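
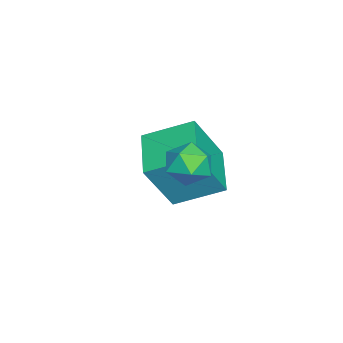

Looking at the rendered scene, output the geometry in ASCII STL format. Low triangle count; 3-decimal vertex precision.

solid 
facet normal 0.011 0.195 0.981
outer loop
vertex 3.694 -1.995 2.864
vertex 3.16 -2.534 2.977
vertex 3.904 -2.72 3.006
endloop
endfacet
facet normal 0.649 0.323 0.689
outer loop
vertex 3.694 -1.995 2.864
vertex 3.904 -2.72 3.006
vertex 4.271 -2.313 2.469
endloop
endfacet
facet normal 0.564 0.808 0.173
outer loop
vertex 3.694 -1.995 2.864
vertex 4.271 -2.313 2.469
vertex 3.754 -1.875 2.108
endloop
endfacet
facet normal -0.129 0.981 0.145
outer loop
vertex 3.694 -1.995 2.864
vertex 3.754 -1.875 2.108
vertex 3.067 -2.012 2.422
endloop
endfacet
facet normal -0.471 0.602 0.645
outer loop
vertex 3.694 -1.995 2.864
vertex 3.067 -2.012 2.422
vertex 3.16 -2.534 2.977
endloop
endfacet
facet normal 0.878 -0.282 0.387
outer loop
vertex 4.271 -2.313 2.469
vertex 3.904 -2.72 3.006
vertex 4.093 -3.048 2.338
endloop
endfacet
facet normal -0.155 -0.488 0.859
outer loop
vertex 3.904 -2.72 3.006
vertex 3.16 -2.534 2.977
vertex 3.406 -3.185 2.652
endloop
endfacet
facet normal -0.933 0.170 0.316
outer loop
vertex 3.16 -2.534 2.977
vertex 3.067 -2.012 2.422
vertex 2.889 -2.747 2.291
endloop
endfacet
facet normal -0.381 0.783 -0.492
outer loop
vertex 3.067 -2.012 2.422
vertex 3.754 -1.875 2.108
vertex 3.256 -2.34 1.754
endloop
endfacet
facet normal 0.739 0.503 -0.448
outer loop
vertex 3.754 -1.875 2.108
vertex 4.271 -2.313 2.469
vertex 4.0 -2.526 1.783
endloop
endfacet
facet normal 0.129 -0.981 -0.145
outer loop
vertex 3.466 -3.065 1.896
vertex 4.093 -3.048 2.338
vertex 3.406 -3.185 2.652
endloop
endfacet
facet normal -0.564 -0.808 -0.173
outer loop
vertex 3.466 -3.065 1.896
vertex 3.406 -3.185 2.652
vertex 2.889 -2.747 2.291
endloop
endfacet
facet normal -0.649 -0.323 -0.689
outer loop
vertex 3.466 -3.065 1.896
vertex 2.889 -2.747 2.291
vertex 3.256 -2.34 1.754
endloop
endfacet
facet normal -0.011 -0.195 -0.981
outer loop
vertex 3.466 -3.065 1.896
vertex 3.256 -2.34 1.754
vertex 4.0 -2.526 1.783
endloop
endfacet
facet normal 0.471 -0.602 -0.645
outer loop
vertex 3.466 -3.065 1.896
vertex 4.0 -2.526 1.783
vertex 4.093 -3.048 2.338
endloop
endfacet
facet normal 0.381 -0.783 0.492
outer loop
vertex 3.406 -3.185 2.652
vertex 4.093 -3.048 2.338
vertex 3.904 -2.72 3.006
endloop
endfacet
facet normal -0.739 -0.503 0.448
outer loop
vertex 2.889 -2.747 2.291
vertex 3.406 -3.185 2.652
vertex 3.16 -2.534 2.977
endloop
endfacet
facet normal -0.878 0.282 -0.387
outer loop
vertex 3.256 -2.34 1.754
vertex 2.889 -2.747 2.291
vertex 3.067 -2.012 2.422
endloop
endfacet
facet normal 0.155 0.488 -0.859
outer loop
vertex 4.0 -2.526 1.783
vertex 3.256 -2.34 1.754
vertex 3.754 -1.875 2.108
endloop
endfacet
facet normal 0.933 -0.170 -0.316
outer loop
vertex 4.093 -3.048 2.338
vertex 4.0 -2.526 1.783
vertex 4.271 -2.313 2.469
endloop
endfacet
facet normal -0.940 -0.246 0.238
outer loop
vertex 0.379 -4.594 1.011
vertex 0.16 -3.058 1.73
vertex -0.256 -3.865 -0.74
endloop
endfacet
facet normal 0.128 -0.898 -0.421
outer loop
vertex 1.36 -3.442 -1.15
vertex 0.379 -4.594 1.011
vertex -0.256 -3.865 -0.74
endloop
endfacet
facet normal -0.940 -0.246 0.239
outer loop
vertex -0.256 -3.865 -0.74
vertex 0.16 -3.058 1.73
vertex -0.475 -2.329 -0.02
endloop
endfacet
facet normal -0.318 0.365 -0.875
outer loop
vertex -0.475 -2.329 -0.02
vertex 1.36 -3.442 -1.15
vertex -0.256 -3.865 -0.74
endloop
endfacet
facet normal 0.318 -0.365 0.875
outer loop
vertex 0.379 -4.594 1.011
vertex 1.776 -2.635 1.32
vertex 0.16 -3.058 1.73
endloop
endfacet
facet normal 0.128 -0.898 -0.421
outer loop
vertex 1.995 -4.171 0.6
vertex 0.379 -4.594 1.011
vertex 1.36 -3.442 -1.15
endloop
endfacet
facet normal 0.318 -0.365 0.875
outer loop
vertex 1.995 -4.171 0.6
vertex 1.776 -2.635 1.32
vertex 0.379 -4.594 1.011
endloop
endfacet
facet normal -0.128 0.898 0.421
outer loop
vertex 0.16 -3.058 1.73
vertex 1.776 -2.635 1.32
vertex -0.475 -2.329 -0.02
endloop
endfacet
facet normal -0.318 0.364 -0.875
outer loop
vertex 1.141 -1.906 -0.431
vertex 1.36 -3.442 -1.15
vertex -0.475 -2.329 -0.02
endloop
endfacet
facet normal -0.128 0.898 0.420
outer loop
vertex -0.475 -2.329 -0.02
vertex 1.776 -2.635 1.32
vertex 1.141 -1.906 -0.431
endloop
endfacet
facet normal 0.940 0.246 -0.239
outer loop
vertex 1.141 -1.906 -0.431
vertex 1.995 -4.171 0.6
vertex 1.36 -3.442 -1.15
endloop
endfacet
facet normal 0.940 0.246 -0.238
outer loop
vertex 1.776 -2.635 1.32
vertex 1.995 -4.171 0.6
vertex 1.141 -1.906 -0.431
endloop
endfacet

endsolid


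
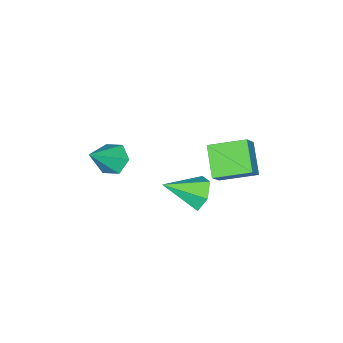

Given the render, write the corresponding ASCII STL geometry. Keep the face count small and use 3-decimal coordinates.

solid 
facet normal -0.626 -0.119 -0.771
outer loop
vertex -1.343 0.688 -1.383
vertex -2.361 2.282 -0.801
vertex -0.259 1.762 -2.429
endloop
endfacet
facet normal 0.515 -0.805 -0.294
outer loop
vertex 0.561 1.918 -1.419
vertex -1.343 0.688 -1.383
vertex -0.259 1.762 -2.429
endloop
endfacet
facet normal -0.626 -0.118 -0.771
outer loop
vertex -0.259 1.762 -2.429
vertex -2.361 2.282 -0.801
vertex -1.278 3.357 -1.846
endloop
endfacet
facet normal 0.586 0.581 -0.565
outer loop
vertex -1.278 3.357 -1.846
vertex 0.561 1.918 -1.419
vertex -0.259 1.762 -2.429
endloop
endfacet
facet normal -0.586 -0.581 0.565
outer loop
vertex -1.343 0.688 -1.383
vertex -1.541 2.438 0.209
vertex -2.361 2.282 -0.801
endloop
endfacet
facet normal 0.515 -0.805 -0.295
outer loop
vertex -0.522 0.843 -0.374
vertex -1.343 0.688 -1.383
vertex 0.561 1.918 -1.419
endloop
endfacet
facet normal -0.585 -0.581 0.566
outer loop
vertex -0.522 0.843 -0.374
vertex -1.541 2.438 0.209
vertex -1.343 0.688 -1.383
endloop
endfacet
facet normal -0.515 0.805 0.294
outer loop
vertex -2.361 2.282 -0.801
vertex -1.541 2.438 0.209
vertex -1.278 3.357 -1.846
endloop
endfacet
facet normal 0.586 0.581 -0.566
outer loop
vertex -0.457 3.512 -0.837
vertex 0.561 1.918 -1.419
vertex -1.278 3.357 -1.846
endloop
endfacet
facet normal -0.514 0.806 0.294
outer loop
vertex -1.278 3.357 -1.846
vertex -1.541 2.438 0.209
vertex -0.457 3.512 -0.837
endloop
endfacet
facet normal 0.626 0.118 0.771
outer loop
vertex -0.457 3.512 -0.837
vertex -0.522 0.843 -0.374
vertex 0.561 1.918 -1.419
endloop
endfacet
facet normal 0.626 0.118 0.771
outer loop
vertex -1.541 2.438 0.209
vertex -0.522 0.843 -0.374
vertex -0.457 3.512 -0.837
endloop
endfacet
facet normal -0.601 0.649 -0.467
outer loop
vertex 0.506 1.068 -4.745
vertex -0.314 0.625 -4.306
vertex 0.163 1.406 -3.834
endloop
endfacet
facet normal 0.905 0.375 0.202
outer loop
vertex 0.506 1.068 -4.745
vertex 0.163 1.406 -3.834
vertex 0.934 -0.725 -3.334
endloop
endfacet
facet normal -0.600 0.649 -0.468
outer loop
vertex 0.163 1.406 -3.834
vertex -0.314 0.625 -4.306
vertex -0.657 0.964 -3.396
endloop
endfacet
facet normal 0.306 0.321 0.896
outer loop
vertex 0.163 1.406 -3.834
vertex -0.657 0.964 -3.396
vertex 0.934 -0.725 -3.334
endloop
endfacet
facet normal -0.601 0.648 -0.468
outer loop
vertex -0.657 0.964 -3.396
vertex -0.314 0.625 -4.306
vertex -1.134 0.182 -3.867
endloop
endfacet
facet normal -0.362 -0.309 0.879
outer loop
vertex -0.657 0.964 -3.396
vertex -1.134 0.182 -3.867
vertex 0.934 -0.725 -3.334
endloop
endfacet
facet normal -0.601 0.649 -0.466
outer loop
vertex -1.134 0.182 -3.867
vertex -0.314 0.625 -4.306
vertex -0.792 -0.156 -4.778
endloop
endfacet
facet normal -0.432 -0.886 0.167
outer loop
vertex -1.134 0.182 -3.867
vertex -0.792 -0.156 -4.778
vertex 0.934 -0.725 -3.334
endloop
endfacet
facet normal -0.600 0.650 -0.467
outer loop
vertex -0.792 -0.156 -4.778
vertex -0.314 0.625 -4.306
vertex 0.028 0.286 -5.216
endloop
endfacet
facet normal 0.167 -0.833 -0.528
outer loop
vertex -0.792 -0.156 -4.778
vertex 0.028 0.286 -5.216
vertex 0.934 -0.725 -3.334
endloop
endfacet
facet normal -0.601 0.649 -0.467
outer loop
vertex 0.028 0.286 -5.216
vertex -0.314 0.625 -4.306
vertex 0.506 1.068 -4.745
endloop
endfacet
facet normal 0.835 -0.203 -0.511
outer loop
vertex 0.028 0.286 -5.216
vertex 0.506 1.068 -4.745
vertex 0.934 -0.725 -3.334
endloop
endfacet
facet normal -0.704 0.110 -0.702
outer loop
vertex 1.619 -3.835 -3.742
vertex 0.963 -3.711 -3.065
vertex 1.431 -2.962 -3.417
endloop
endfacet
facet normal 0.887 0.316 -0.337
outer loop
vertex 1.619 -3.835 -3.742
vertex 1.431 -2.962 -3.417
vertex 2.497 -3.949 -1.535
endloop
endfacet
facet normal -0.703 0.109 -0.702
outer loop
vertex 1.431 -2.962 -3.417
vertex 0.963 -3.711 -3.065
vertex 0.775 -2.838 -2.741
endloop
endfacet
facet normal 0.407 0.883 0.233
outer loop
vertex 1.431 -2.962 -3.417
vertex 0.775 -2.838 -2.741
vertex 2.497 -3.949 -1.535
endloop
endfacet
facet normal -0.704 0.109 -0.702
outer loop
vertex 0.775 -2.838 -2.741
vertex 0.963 -3.711 -3.065
vertex 0.308 -3.586 -2.389
endloop
endfacet
facet normal -0.231 0.529 0.817
outer loop
vertex 0.775 -2.838 -2.741
vertex 0.308 -3.586 -2.389
vertex 2.497 -3.949 -1.535
endloop
endfacet
facet normal -0.704 0.110 -0.702
outer loop
vertex 0.308 -3.586 -2.389
vertex 0.963 -3.711 -3.065
vertex 0.495 -4.459 -2.713
endloop
endfacet
facet normal -0.390 -0.393 0.833
outer loop
vertex 0.308 -3.586 -2.389
vertex 0.495 -4.459 -2.713
vertex 2.497 -3.949 -1.535
endloop
endfacet
facet normal -0.704 0.110 -0.702
outer loop
vertex 0.495 -4.459 -2.713
vertex 0.963 -3.711 -3.065
vertex 1.151 -4.584 -3.39
endloop
endfacet
facet normal 0.089 -0.960 0.264
outer loop
vertex 0.495 -4.459 -2.713
vertex 1.151 -4.584 -3.39
vertex 2.497 -3.949 -1.535
endloop
endfacet
facet normal -0.704 0.110 -0.702
outer loop
vertex 1.151 -4.584 -3.39
vertex 0.963 -3.711 -3.065
vertex 1.619 -3.835 -3.742
endloop
endfacet
facet normal 0.728 -0.606 -0.321
outer loop
vertex 1.151 -4.584 -3.39
vertex 1.619 -3.835 -3.742
vertex 2.497 -3.949 -1.535
endloop
endfacet

endsolid


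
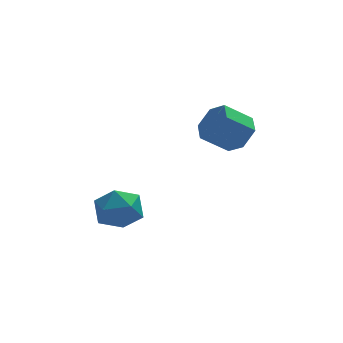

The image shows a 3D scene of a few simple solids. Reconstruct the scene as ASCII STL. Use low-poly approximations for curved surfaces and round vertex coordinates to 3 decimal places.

solid 
facet normal -0.710 -0.028 0.704
outer loop
vertex -3.95 1.66 -3.297
vertex -3.78 0.448 -3.173
vertex -3.129 1.234 -2.486
endloop
endfacet
facet normal -0.379 0.604 0.701
outer loop
vertex -3.95 1.66 -3.297
vertex -3.129 1.234 -2.486
vertex -2.857 2.212 -3.182
endloop
endfacet
facet normal -0.454 0.889 0.050
outer loop
vertex -3.95 1.66 -3.297
vertex -2.857 2.212 -3.182
vertex -3.339 2.029 -4.299
endloop
endfacet
facet normal -0.831 0.434 -0.347
outer loop
vertex -3.95 1.66 -3.297
vertex -3.339 2.029 -4.299
vertex -3.91 0.94 -4.294
endloop
endfacet
facet normal -0.990 -0.133 0.056
outer loop
vertex -3.95 1.66 -3.297
vertex -3.91 0.94 -4.294
vertex -3.78 0.448 -3.173
endloop
endfacet
facet normal 0.317 0.490 0.812
outer loop
vertex -2.857 2.212 -3.182
vertex -3.129 1.234 -2.486
vertex -2.01 1.34 -2.986
endloop
endfacet
facet normal -0.218 -0.533 0.817
outer loop
vertex -3.129 1.234 -2.486
vertex -3.78 0.448 -3.173
vertex -2.581 0.251 -2.981
endloop
endfacet
facet normal -0.671 -0.704 -0.231
outer loop
vertex -3.78 0.448 -3.173
vertex -3.91 0.94 -4.294
vertex -3.063 0.068 -4.098
endloop
endfacet
facet normal -0.415 0.214 -0.884
outer loop
vertex -3.91 0.94 -4.294
vertex -3.339 2.029 -4.299
vertex -2.791 1.046 -4.794
endloop
endfacet
facet normal 0.195 0.951 -0.240
outer loop
vertex -3.339 2.029 -4.299
vertex -2.857 2.212 -3.182
vertex -2.14 1.832 -4.107
endloop
endfacet
facet normal 0.831 -0.434 0.347
outer loop
vertex -1.97 0.62 -3.983
vertex -2.01 1.34 -2.986
vertex -2.581 0.251 -2.981
endloop
endfacet
facet normal 0.454 -0.889 -0.050
outer loop
vertex -1.97 0.62 -3.983
vertex -2.581 0.251 -2.981
vertex -3.063 0.068 -4.098
endloop
endfacet
facet normal 0.379 -0.604 -0.701
outer loop
vertex -1.97 0.62 -3.983
vertex -3.063 0.068 -4.098
vertex -2.791 1.046 -4.794
endloop
endfacet
facet normal 0.710 0.028 -0.704
outer loop
vertex -1.97 0.62 -3.983
vertex -2.791 1.046 -4.794
vertex -2.14 1.832 -4.107
endloop
endfacet
facet normal 0.990 0.133 -0.056
outer loop
vertex -1.97 0.62 -3.983
vertex -2.14 1.832 -4.107
vertex -2.01 1.34 -2.986
endloop
endfacet
facet normal 0.415 -0.214 0.884
outer loop
vertex -2.581 0.251 -2.981
vertex -2.01 1.34 -2.986
vertex -3.129 1.234 -2.486
endloop
endfacet
facet normal -0.195 -0.951 0.240
outer loop
vertex -3.063 0.068 -4.098
vertex -2.581 0.251 -2.981
vertex -3.78 0.448 -3.173
endloop
endfacet
facet normal -0.317 -0.490 -0.812
outer loop
vertex -2.791 1.046 -4.794
vertex -3.063 0.068 -4.098
vertex -3.91 0.94 -4.294
endloop
endfacet
facet normal 0.218 0.533 -0.817
outer loop
vertex -2.14 1.832 -4.107
vertex -2.791 1.046 -4.794
vertex -3.339 2.029 -4.299
endloop
endfacet
facet normal 0.671 0.704 0.231
outer loop
vertex -2.01 1.34 -2.986
vertex -2.14 1.832 -4.107
vertex -2.857 2.212 -3.182
endloop
endfacet
facet normal 0.794 0.017 -0.608
outer loop
vertex 3.405 2.755 0.461
vertex 2.791 2.454 -0.349
vertex 2.927 3.484 -0.142
endloop
endfacet
facet normal 0.409 0.726 0.553
outer loop
vertex 3.405 2.755 0.461
vertex 2.927 3.484 -0.142
vertex 2.104 2.728 1.458
endloop
endfacet
facet normal 0.409 0.726 0.553
outer loop
vertex 2.104 2.728 1.458
vertex 2.927 3.484 -0.142
vertex 1.626 3.457 0.855
endloop
endfacet
facet normal -0.793 -0.016 0.609
outer loop
vertex 2.104 2.728 1.458
vertex 1.626 3.457 0.855
vertex 1.489 2.426 0.649
endloop
endfacet
facet normal 0.794 0.017 -0.608
outer loop
vertex 2.927 3.484 -0.142
vertex 2.791 2.454 -0.349
vertex 2.313 3.183 -0.952
endloop
endfacet
facet normal -0.185 0.959 -0.216
outer loop
vertex 2.927 3.484 -0.142
vertex 2.313 3.183 -0.952
vertex 1.626 3.457 0.855
endloop
endfacet
facet normal -0.186 0.959 -0.216
outer loop
vertex 1.626 3.457 0.855
vertex 2.313 3.183 -0.952
vertex 1.012 3.156 0.046
endloop
endfacet
facet normal -0.794 -0.016 0.608
outer loop
vertex 1.626 3.457 0.855
vertex 1.012 3.156 0.046
vertex 1.489 2.426 0.649
endloop
endfacet
facet normal 0.793 0.016 -0.609
outer loop
vertex 2.313 3.183 -0.952
vertex 2.791 2.454 -0.349
vertex 2.176 2.152 -1.158
endloop
endfacet
facet normal -0.595 0.233 -0.769
outer loop
vertex 2.313 3.183 -0.952
vertex 2.176 2.152 -1.158
vertex 1.012 3.156 0.046
endloop
endfacet
facet normal -0.595 0.233 -0.769
outer loop
vertex 1.012 3.156 0.046
vertex 2.176 2.152 -1.158
vertex 0.875 2.125 -0.161
endloop
endfacet
facet normal -0.794 -0.017 0.608
outer loop
vertex 1.012 3.156 0.046
vertex 0.875 2.125 -0.161
vertex 1.489 2.426 0.649
endloop
endfacet
facet normal 0.793 0.016 -0.609
outer loop
vertex 2.176 2.152 -1.158
vertex 2.791 2.454 -0.349
vertex 2.654 1.423 -0.555
endloop
endfacet
facet normal -0.409 -0.726 -0.553
outer loop
vertex 2.176 2.152 -1.158
vertex 2.654 1.423 -0.555
vertex 0.875 2.125 -0.161
endloop
endfacet
facet normal -0.409 -0.726 -0.553
outer loop
vertex 0.875 2.125 -0.161
vertex 2.654 1.423 -0.555
vertex 1.353 1.396 0.442
endloop
endfacet
facet normal -0.794 -0.017 0.608
outer loop
vertex 0.875 2.125 -0.161
vertex 1.353 1.396 0.442
vertex 1.489 2.426 0.649
endloop
endfacet
facet normal 0.794 0.016 -0.608
outer loop
vertex 2.654 1.423 -0.555
vertex 2.791 2.454 -0.349
vertex 3.268 1.724 0.254
endloop
endfacet
facet normal 0.185 -0.959 0.216
outer loop
vertex 2.654 1.423 -0.555
vertex 3.268 1.724 0.254
vertex 1.353 1.396 0.442
endloop
endfacet
facet normal 0.185 -0.959 0.216
outer loop
vertex 1.353 1.396 0.442
vertex 3.268 1.724 0.254
vertex 1.967 1.697 1.252
endloop
endfacet
facet normal -0.794 -0.017 0.608
outer loop
vertex 1.353 1.396 0.442
vertex 1.967 1.697 1.252
vertex 1.489 2.426 0.649
endloop
endfacet
facet normal 0.794 0.017 -0.608
outer loop
vertex 3.268 1.724 0.254
vertex 2.791 2.454 -0.349
vertex 3.405 2.755 0.461
endloop
endfacet
facet normal 0.595 -0.233 0.769
outer loop
vertex 3.268 1.724 0.254
vertex 3.405 2.755 0.461
vertex 1.967 1.697 1.252
endloop
endfacet
facet normal 0.595 -0.233 0.770
outer loop
vertex 1.967 1.697 1.252
vertex 3.405 2.755 0.461
vertex 2.104 2.728 1.458
endloop
endfacet
facet normal -0.793 -0.016 0.609
outer loop
vertex 1.967 1.697 1.252
vertex 2.104 2.728 1.458
vertex 1.489 2.426 0.649
endloop
endfacet

endsolid


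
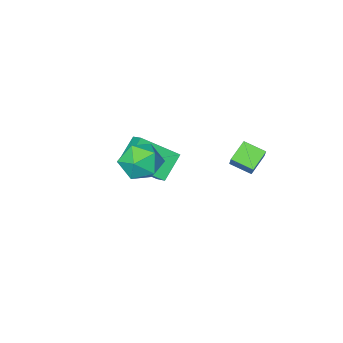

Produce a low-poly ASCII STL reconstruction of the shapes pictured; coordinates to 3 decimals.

solid 
facet normal -0.982 -0.187 0.012
outer loop
vertex 2.629 1.068 -0.341
vertex 2.797 0.163 -0.673
vertex 2.776 0.335 0.289
endloop
endfacet
facet normal -0.807 0.283 0.518
outer loop
vertex 2.629 1.068 -0.341
vertex 2.776 0.335 0.289
vertex 3.186 1.208 0.45
endloop
endfacet
facet normal -0.497 0.844 0.201
outer loop
vertex 2.629 1.068 -0.341
vertex 3.186 1.208 0.45
vertex 3.462 1.576 -0.413
endloop
endfacet
facet normal -0.482 0.719 -0.502
outer loop
vertex 2.629 1.068 -0.341
vertex 3.462 1.576 -0.413
vertex 3.221 0.93 -1.107
endloop
endfacet
facet normal -0.781 0.082 -0.619
outer loop
vertex 2.629 1.068 -0.341
vertex 3.221 0.93 -1.107
vertex 2.797 0.163 -0.673
endloop
endfacet
facet normal -0.324 -0.022 0.946
outer loop
vertex 3.186 1.208 0.45
vertex 2.776 0.335 0.289
vertex 3.699 0.39 0.607
endloop
endfacet
facet normal -0.609 -0.783 0.127
outer loop
vertex 2.776 0.335 0.289
vertex 2.797 0.163 -0.673
vertex 3.458 -0.256 -0.087
endloop
endfacet
facet normal -0.283 -0.349 -0.893
outer loop
vertex 2.797 0.163 -0.673
vertex 3.221 0.93 -1.107
vertex 3.734 0.112 -0.95
endloop
endfacet
facet normal 0.202 0.681 -0.704
outer loop
vertex 3.221 0.93 -1.107
vertex 3.462 1.576 -0.413
vertex 4.144 0.985 -0.789
endloop
endfacet
facet normal 0.176 0.884 0.433
outer loop
vertex 3.462 1.576 -0.413
vertex 3.186 1.208 0.45
vertex 4.123 1.157 0.173
endloop
endfacet
facet normal 0.482 -0.719 0.502
outer loop
vertex 4.291 0.252 -0.159
vertex 3.699 0.39 0.607
vertex 3.458 -0.256 -0.087
endloop
endfacet
facet normal 0.497 -0.844 -0.201
outer loop
vertex 4.291 0.252 -0.159
vertex 3.458 -0.256 -0.087
vertex 3.734 0.112 -0.95
endloop
endfacet
facet normal 0.807 -0.283 -0.518
outer loop
vertex 4.291 0.252 -0.159
vertex 3.734 0.112 -0.95
vertex 4.144 0.985 -0.789
endloop
endfacet
facet normal 0.982 0.187 -0.012
outer loop
vertex 4.291 0.252 -0.159
vertex 4.144 0.985 -0.789
vertex 4.123 1.157 0.173
endloop
endfacet
facet normal 0.781 -0.082 0.619
outer loop
vertex 4.291 0.252 -0.159
vertex 4.123 1.157 0.173
vertex 3.699 0.39 0.607
endloop
endfacet
facet normal -0.202 -0.681 0.704
outer loop
vertex 3.458 -0.256 -0.087
vertex 3.699 0.39 0.607
vertex 2.776 0.335 0.289
endloop
endfacet
facet normal -0.176 -0.884 -0.433
outer loop
vertex 3.734 0.112 -0.95
vertex 3.458 -0.256 -0.087
vertex 2.797 0.163 -0.673
endloop
endfacet
facet normal 0.324 0.022 -0.946
outer loop
vertex 4.144 0.985 -0.789
vertex 3.734 0.112 -0.95
vertex 3.221 0.93 -1.107
endloop
endfacet
facet normal 0.609 0.783 -0.127
outer loop
vertex 4.123 1.157 0.173
vertex 4.144 0.985 -0.789
vertex 3.462 1.576 -0.413
endloop
endfacet
facet normal 0.283 0.349 0.893
outer loop
vertex 3.699 0.39 0.607
vertex 4.123 1.157 0.173
vertex 3.186 1.208 0.45
endloop
endfacet
facet normal -0.794 -0.257 0.551
outer loop
vertex 0.338 3.029 1.022
vertex -0.147 3.796 0.681
vertex 0.013 2.507 0.311
endloop
endfacet
facet normal 0.501 -0.791 0.352
outer loop
vertex 0.807 2.764 -0.241
vertex 0.338 3.029 1.022
vertex 0.013 2.507 0.311
endloop
endfacet
facet normal -0.794 -0.257 0.551
outer loop
vertex 0.013 2.507 0.311
vertex -0.147 3.796 0.681
vertex -0.472 3.275 -0.03
endloop
endfacet
facet normal -0.346 -0.555 -0.757
outer loop
vertex -0.472 3.275 -0.03
vertex 0.807 2.764 -0.241
vertex 0.013 2.507 0.311
endloop
endfacet
facet normal 0.346 0.555 0.756
outer loop
vertex 0.338 3.029 1.022
vertex 0.647 4.053 0.129
vertex -0.147 3.796 0.681
endloop
endfacet
facet normal 0.500 -0.792 0.352
outer loop
vertex 1.132 3.285 0.47
vertex 0.338 3.029 1.022
vertex 0.807 2.764 -0.241
endloop
endfacet
facet normal 0.347 0.555 0.756
outer loop
vertex 1.132 3.285 0.47
vertex 0.647 4.053 0.129
vertex 0.338 3.029 1.022
endloop
endfacet
facet normal -0.500 0.791 -0.351
outer loop
vertex -0.147 3.796 0.681
vertex 0.647 4.053 0.129
vertex -0.472 3.275 -0.03
endloop
endfacet
facet normal -0.347 -0.555 -0.756
outer loop
vertex 0.322 3.531 -0.582
vertex 0.807 2.764 -0.241
vertex -0.472 3.275 -0.03
endloop
endfacet
facet normal -0.500 0.791 -0.352
outer loop
vertex -0.472 3.275 -0.03
vertex 0.647 4.053 0.129
vertex 0.322 3.531 -0.582
endloop
endfacet
facet normal 0.794 0.257 -0.551
outer loop
vertex 0.322 3.531 -0.582
vertex 1.132 3.285 0.47
vertex 0.807 2.764 -0.241
endloop
endfacet
facet normal 0.794 0.257 -0.551
outer loop
vertex 0.647 4.053 0.129
vertex 1.132 3.285 0.47
vertex 0.322 3.531 -0.582
endloop
endfacet
facet normal -0.699 -0.241 0.674
outer loop
vertex 1.735 -2.475 -1.346
vertex 1.913 -1.651 -0.866
vertex 0.435 -1.592 -2.378
endloop
endfacet
facet normal -0.184 -0.849 -0.495
outer loop
vertex 1.427 -1.249 -3.334
vertex 1.735 -2.475 -1.346
vertex 0.435 -1.592 -2.378
endloop
endfacet
facet normal -0.699 -0.241 0.674
outer loop
vertex 0.435 -1.592 -2.378
vertex 1.913 -1.651 -0.866
vertex 0.613 -0.768 -1.898
endloop
endfacet
facet normal -0.692 0.469 -0.549
outer loop
vertex 0.613 -0.768 -1.898
vertex 1.427 -1.249 -3.334
vertex 0.435 -1.592 -2.378
endloop
endfacet
facet normal 0.692 -0.469 0.549
outer loop
vertex 1.735 -2.475 -1.346
vertex 2.905 -1.308 -1.822
vertex 1.913 -1.651 -0.866
endloop
endfacet
facet normal -0.184 -0.849 -0.495
outer loop
vertex 2.727 -2.132 -2.302
vertex 1.735 -2.475 -1.346
vertex 1.427 -1.249 -3.334
endloop
endfacet
facet normal 0.692 -0.469 0.549
outer loop
vertex 2.727 -2.132 -2.302
vertex 2.905 -1.308 -1.822
vertex 1.735 -2.475 -1.346
endloop
endfacet
facet normal 0.184 0.849 0.495
outer loop
vertex 1.913 -1.651 -0.866
vertex 2.905 -1.308 -1.822
vertex 0.613 -0.768 -1.898
endloop
endfacet
facet normal -0.692 0.469 -0.549
outer loop
vertex 1.605 -0.425 -2.854
vertex 1.427 -1.249 -3.334
vertex 0.613 -0.768 -1.898
endloop
endfacet
facet normal 0.184 0.849 0.495
outer loop
vertex 0.613 -0.768 -1.898
vertex 2.905 -1.308 -1.822
vertex 1.605 -0.425 -2.854
endloop
endfacet
facet normal 0.699 0.241 -0.674
outer loop
vertex 1.605 -0.425 -2.854
vertex 2.727 -2.132 -2.302
vertex 1.427 -1.249 -3.334
endloop
endfacet
facet normal 0.699 0.241 -0.674
outer loop
vertex 2.905 -1.308 -1.822
vertex 2.727 -2.132 -2.302
vertex 1.605 -0.425 -2.854
endloop
endfacet

endsolid


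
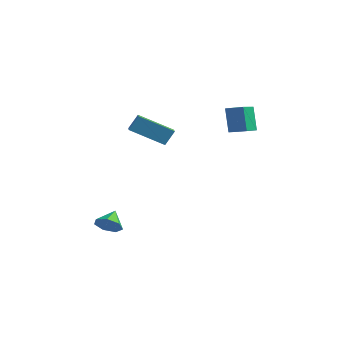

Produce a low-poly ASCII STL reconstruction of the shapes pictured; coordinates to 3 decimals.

solid 
facet normal 0.299 -0.763 -0.574
outer loop
vertex -1.909 -3.226 -3.016
vertex -2.192 -2.844 -3.671
vertex -1.453 -2.802 -3.342
endloop
endfacet
facet normal 0.440 0.200 0.875
outer loop
vertex -1.909 -3.226 -3.016
vertex -1.453 -2.802 -3.342
vertex -2.548 -1.936 -2.989
endloop
endfacet
facet normal 0.298 -0.763 -0.573
outer loop
vertex -1.453 -2.802 -3.342
vertex -2.192 -2.844 -3.671
vertex -1.554 -2.41 -3.917
endloop
endfacet
facet normal 0.648 0.677 0.348
outer loop
vertex -1.453 -2.802 -3.342
vertex -1.554 -2.41 -3.917
vertex -2.548 -1.936 -2.989
endloop
endfacet
facet normal 0.297 -0.763 -0.574
outer loop
vertex -1.554 -2.41 -3.917
vertex -2.192 -2.844 -3.671
vertex -2.136 -2.344 -4.306
endloop
endfacet
facet normal 0.250 0.944 -0.214
outer loop
vertex -1.554 -2.41 -3.917
vertex -2.136 -2.344 -4.306
vertex -2.548 -1.936 -2.989
endloop
endfacet
facet normal 0.299 -0.762 -0.574
outer loop
vertex -2.136 -2.344 -4.306
vertex -2.192 -2.844 -3.671
vertex -2.76 -2.655 -4.218
endloop
endfacet
facet normal -0.454 0.801 -0.390
outer loop
vertex -2.136 -2.344 -4.306
vertex -2.76 -2.655 -4.218
vertex -2.548 -1.936 -2.989
endloop
endfacet
facet normal 0.298 -0.763 -0.574
outer loop
vertex -2.76 -2.655 -4.218
vertex -2.192 -2.844 -3.671
vertex -2.957 -3.108 -3.718
endloop
endfacet
facet normal -0.934 0.355 -0.046
outer loop
vertex -2.76 -2.655 -4.218
vertex -2.957 -3.108 -3.718
vertex -2.548 -1.936 -2.989
endloop
endfacet
facet normal 0.298 -0.763 -0.574
outer loop
vertex -2.957 -3.108 -3.718
vertex -2.192 -2.844 -3.671
vertex -2.578 -3.362 -3.183
endloop
endfacet
facet normal -0.827 -0.059 0.558
outer loop
vertex -2.957 -3.108 -3.718
vertex -2.578 -3.362 -3.183
vertex -2.548 -1.936 -2.989
endloop
endfacet
facet normal 0.298 -0.763 -0.574
outer loop
vertex -2.578 -3.362 -3.183
vertex -2.192 -2.844 -3.671
vertex -1.909 -3.226 -3.016
endloop
endfacet
facet normal -0.216 -0.127 0.968
outer loop
vertex -2.578 -3.362 -3.183
vertex -1.909 -3.226 -3.016
vertex -2.548 -1.936 -2.989
endloop
endfacet
facet normal -0.880 -0.427 -0.207
outer loop
vertex 1.485 2.157 4.275
vertex 0.815 3.803 3.725
vertex 1.983 1.858 2.773
endloop
endfacet
facet normal 0.361 -0.885 0.296
outer loop
vertex 2.845 2.277 2.975
vertex 1.485 2.157 4.275
vertex 1.983 1.858 2.773
endloop
endfacet
facet normal -0.880 -0.427 -0.207
outer loop
vertex 1.983 1.858 2.773
vertex 0.815 3.803 3.725
vertex 1.313 3.504 2.223
endloop
endfacet
facet normal 0.309 -0.186 -0.933
outer loop
vertex 1.313 3.504 2.223
vertex 2.845 2.277 2.975
vertex 1.983 1.858 2.773
endloop
endfacet
facet normal -0.309 0.186 0.933
outer loop
vertex 1.485 2.157 4.275
vertex 1.677 4.222 3.927
vertex 0.815 3.803 3.725
endloop
endfacet
facet normal 0.361 -0.885 0.296
outer loop
vertex 2.347 2.576 4.477
vertex 1.485 2.157 4.275
vertex 2.845 2.277 2.975
endloop
endfacet
facet normal -0.309 0.186 0.933
outer loop
vertex 2.347 2.576 4.477
vertex 1.677 4.222 3.927
vertex 1.485 2.157 4.275
endloop
endfacet
facet normal -0.361 0.885 -0.296
outer loop
vertex 0.815 3.803 3.725
vertex 1.677 4.222 3.927
vertex 1.313 3.504 2.223
endloop
endfacet
facet normal 0.309 -0.186 -0.933
outer loop
vertex 2.175 3.923 2.425
vertex 2.845 2.277 2.975
vertex 1.313 3.504 2.223
endloop
endfacet
facet normal -0.361 0.885 -0.296
outer loop
vertex 1.313 3.504 2.223
vertex 1.677 4.222 3.927
vertex 2.175 3.923 2.425
endloop
endfacet
facet normal 0.880 0.427 0.207
outer loop
vertex 2.175 3.923 2.425
vertex 2.347 2.576 4.477
vertex 2.845 2.277 2.975
endloop
endfacet
facet normal 0.880 0.427 0.207
outer loop
vertex 1.677 4.222 3.927
vertex 2.347 2.576 4.477
vertex 2.175 3.923 2.425
endloop
endfacet
facet normal -0.690 0.690 -0.221
outer loop
vertex -3.394 0.74 3.067
vertex -1.884 1.915 2.021
vertex -3.618 0.227 2.166
endloop
endfacet
facet normal -0.693 -0.539 0.479
outer loop
vertex -2.956 -0.435 2.379
vertex -3.394 0.74 3.067
vertex -3.618 0.227 2.166
endloop
endfacet
facet normal -0.690 0.689 -0.221
outer loop
vertex -3.618 0.227 2.166
vertex -1.884 1.915 2.021
vertex -2.108 1.402 1.121
endloop
endfacet
facet normal -0.211 -0.484 -0.849
outer loop
vertex -2.108 1.402 1.121
vertex -2.956 -0.435 2.379
vertex -3.618 0.227 2.166
endloop
endfacet
facet normal 0.211 0.484 0.849
outer loop
vertex -3.394 0.74 3.067
vertex -1.222 1.253 2.234
vertex -1.884 1.915 2.021
endloop
endfacet
facet normal -0.693 -0.539 0.480
outer loop
vertex -2.732 0.078 3.279
vertex -3.394 0.74 3.067
vertex -2.956 -0.435 2.379
endloop
endfacet
facet normal 0.212 0.484 0.849
outer loop
vertex -2.732 0.078 3.279
vertex -1.222 1.253 2.234
vertex -3.394 0.74 3.067
endloop
endfacet
facet normal 0.693 0.539 -0.479
outer loop
vertex -1.884 1.915 2.021
vertex -1.222 1.253 2.234
vertex -2.108 1.402 1.121
endloop
endfacet
facet normal -0.212 -0.484 -0.849
outer loop
vertex -1.446 0.74 1.333
vertex -2.956 -0.435 2.379
vertex -2.108 1.402 1.121
endloop
endfacet
facet normal 0.693 0.539 -0.479
outer loop
vertex -2.108 1.402 1.121
vertex -1.222 1.253 2.234
vertex -1.446 0.74 1.333
endloop
endfacet
facet normal 0.690 -0.689 0.221
outer loop
vertex -1.446 0.74 1.333
vertex -2.732 0.078 3.279
vertex -2.956 -0.435 2.379
endloop
endfacet
facet normal 0.690 -0.690 0.221
outer loop
vertex -1.222 1.253 2.234
vertex -2.732 0.078 3.279
vertex -1.446 0.74 1.333
endloop
endfacet

endsolid


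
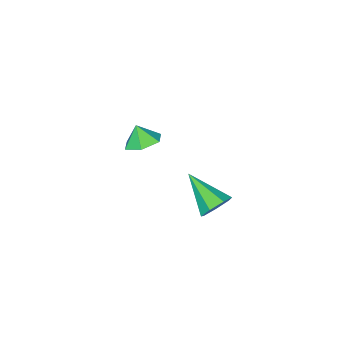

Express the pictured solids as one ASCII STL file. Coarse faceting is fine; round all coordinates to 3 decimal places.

solid 
facet normal 0.064 0.867 -0.495
outer loop
vertex 4.33 3.576 1.214
vertex 3.639 3.345 0.72
vertex 3.646 3.781 1.485
endloop
endfacet
facet normal 0.392 0.099 0.915
outer loop
vertex 4.33 3.576 1.214
vertex 3.646 3.781 1.485
vertex 3.501 1.455 1.8
endloop
endfacet
facet normal 0.063 0.867 -0.495
outer loop
vertex 3.646 3.781 1.485
vertex 3.639 3.345 0.72
vertex 2.957 3.657 1.18
endloop
endfacet
facet normal -0.422 0.147 0.894
outer loop
vertex 3.646 3.781 1.485
vertex 2.957 3.657 1.18
vertex 3.501 1.455 1.8
endloop
endfacet
facet normal 0.063 0.867 -0.495
outer loop
vertex 2.957 3.657 1.18
vertex 3.639 3.345 0.72
vertex 2.781 3.298 0.529
endloop
endfacet
facet normal -0.934 -0.138 0.329
outer loop
vertex 2.957 3.657 1.18
vertex 2.781 3.298 0.529
vertex 3.501 1.455 1.8
endloop
endfacet
facet normal 0.063 0.866 -0.495
outer loop
vertex 2.781 3.298 0.529
vertex 3.639 3.345 0.72
vertex 3.252 2.974 0.022
endloop
endfacet
facet normal -0.759 -0.544 -0.358
outer loop
vertex 2.781 3.298 0.529
vertex 3.252 2.974 0.022
vertex 3.501 1.455 1.8
endloop
endfacet
facet normal 0.064 0.866 -0.496
outer loop
vertex 3.252 2.974 0.022
vertex 3.639 3.345 0.72
vertex 4.014 2.929 0.041
endloop
endfacet
facet normal -0.029 -0.762 -0.647
outer loop
vertex 3.252 2.974 0.022
vertex 4.014 2.929 0.041
vertex 3.501 1.455 1.8
endloop
endfacet
facet normal 0.064 0.866 -0.496
outer loop
vertex 4.014 2.929 0.041
vertex 3.639 3.345 0.72
vertex 4.494 3.197 0.571
endloop
endfacet
facet normal 0.707 -0.630 -0.322
outer loop
vertex 4.014 2.929 0.041
vertex 4.494 3.197 0.571
vertex 3.501 1.455 1.8
endloop
endfacet
facet normal 0.064 0.867 -0.495
outer loop
vertex 4.494 3.197 0.571
vertex 3.639 3.345 0.72
vertex 4.33 3.576 1.214
endloop
endfacet
facet normal 0.894 -0.246 0.373
outer loop
vertex 4.494 3.197 0.571
vertex 4.33 3.576 1.214
vertex 3.501 1.455 1.8
endloop
endfacet
facet normal 0.021 0.452 -0.892
outer loop
vertex 2.534 -2.546 0.084
vertex 1.811 -3.156 -0.242
vertex 1.574 -2.287 0.193
endloop
endfacet
facet normal 0.206 0.384 0.900
outer loop
vertex 2.534 -2.546 0.084
vertex 1.574 -2.287 0.193
vertex 1.789 -3.644 0.722
endloop
endfacet
facet normal 0.021 0.452 -0.892
outer loop
vertex 1.574 -2.287 0.193
vertex 1.811 -3.156 -0.242
vertex 0.852 -2.897 -0.133
endloop
endfacet
facet normal -0.553 0.225 0.802
outer loop
vertex 1.574 -2.287 0.193
vertex 0.852 -2.897 -0.133
vertex 1.789 -3.644 0.722
endloop
endfacet
facet normal 0.021 0.452 -0.892
outer loop
vertex 0.852 -2.897 -0.133
vertex 1.811 -3.156 -0.242
vertex 1.089 -3.766 -0.568
endloop
endfacet
facet normal -0.771 -0.441 0.460
outer loop
vertex 0.852 -2.897 -0.133
vertex 1.089 -3.766 -0.568
vertex 1.789 -3.644 0.722
endloop
endfacet
facet normal 0.021 0.451 -0.892
outer loop
vertex 1.089 -3.766 -0.568
vertex 1.811 -3.156 -0.242
vertex 2.049 -4.025 -0.676
endloop
endfacet
facet normal -0.232 -0.949 0.215
outer loop
vertex 1.089 -3.766 -0.568
vertex 2.049 -4.025 -0.676
vertex 1.789 -3.644 0.722
endloop
endfacet
facet normal 0.021 0.451 -0.892
outer loop
vertex 2.049 -4.025 -0.676
vertex 1.811 -3.156 -0.242
vertex 2.771 -3.415 -0.35
endloop
endfacet
facet normal 0.526 -0.790 0.313
outer loop
vertex 2.049 -4.025 -0.676
vertex 2.771 -3.415 -0.35
vertex 1.789 -3.644 0.722
endloop
endfacet
facet normal 0.021 0.451 -0.892
outer loop
vertex 2.771 -3.415 -0.35
vertex 1.811 -3.156 -0.242
vertex 2.534 -2.546 0.084
endloop
endfacet
facet normal 0.745 -0.124 0.656
outer loop
vertex 2.771 -3.415 -0.35
vertex 2.534 -2.546 0.084
vertex 1.789 -3.644 0.722
endloop
endfacet

endsolid


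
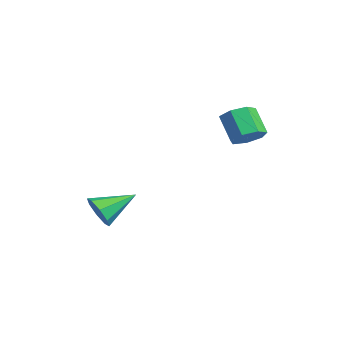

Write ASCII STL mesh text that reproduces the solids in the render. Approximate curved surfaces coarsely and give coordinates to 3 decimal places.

solid 
facet normal 0.634 0.133 -0.762
outer loop
vertex 4.231 4.292 3.674
vertex 3.611 4.071 3.12
vertex 3.808 4.853 3.42
endloop
endfacet
facet normal 0.527 0.647 0.551
outer loop
vertex 4.231 4.292 3.674
vertex 3.808 4.853 3.42
vertex 3.269 4.09 4.833
endloop
endfacet
facet normal 0.527 0.647 0.551
outer loop
vertex 3.269 4.09 4.833
vertex 3.808 4.853 3.42
vertex 2.846 4.651 4.579
endloop
endfacet
facet normal -0.633 -0.132 0.763
outer loop
vertex 3.269 4.09 4.833
vertex 2.846 4.651 4.579
vertex 2.649 3.869 4.28
endloop
endfacet
facet normal 0.633 0.133 -0.763
outer loop
vertex 3.808 4.853 3.42
vertex 3.611 4.071 3.12
vertex 3.237 4.824 2.941
endloop
endfacet
facet normal -0.115 0.990 0.077
outer loop
vertex 3.808 4.853 3.42
vertex 3.237 4.824 2.941
vertex 2.846 4.651 4.579
endloop
endfacet
facet normal -0.115 0.990 0.077
outer loop
vertex 2.846 4.651 4.579
vertex 3.237 4.824 2.941
vertex 2.275 4.622 4.1
endloop
endfacet
facet normal -0.633 -0.132 0.763
outer loop
vertex 2.846 4.651 4.579
vertex 2.275 4.622 4.1
vertex 2.649 3.869 4.28
endloop
endfacet
facet normal 0.633 0.133 -0.762
outer loop
vertex 3.237 4.824 2.941
vertex 3.611 4.071 3.12
vertex 2.948 4.229 2.597
endloop
endfacet
facet normal -0.670 0.588 -0.454
outer loop
vertex 3.237 4.824 2.941
vertex 2.948 4.229 2.597
vertex 2.275 4.622 4.1
endloop
endfacet
facet normal -0.669 0.588 -0.454
outer loop
vertex 2.275 4.622 4.1
vertex 2.948 4.229 2.597
vertex 1.985 4.027 3.756
endloop
endfacet
facet normal -0.633 -0.132 0.763
outer loop
vertex 2.275 4.622 4.1
vertex 1.985 4.027 3.756
vertex 2.649 3.869 4.28
endloop
endfacet
facet normal 0.633 0.133 -0.763
outer loop
vertex 2.948 4.229 2.597
vertex 3.611 4.071 3.12
vertex 3.158 3.514 2.647
endloop
endfacet
facet normal -0.721 -0.257 -0.644
outer loop
vertex 2.948 4.229 2.597
vertex 3.158 3.514 2.647
vertex 1.985 4.027 3.756
endloop
endfacet
facet normal -0.721 -0.257 -0.644
outer loop
vertex 1.985 4.027 3.756
vertex 3.158 3.514 2.647
vertex 2.195 3.312 3.806
endloop
endfacet
facet normal -0.633 -0.133 0.762
outer loop
vertex 1.985 4.027 3.756
vertex 2.195 3.312 3.806
vertex 2.649 3.869 4.28
endloop
endfacet
facet normal 0.634 0.132 -0.762
outer loop
vertex 3.158 3.514 2.647
vertex 3.611 4.071 3.12
vertex 3.709 3.219 3.054
endloop
endfacet
facet normal -0.229 -0.909 -0.349
outer loop
vertex 3.158 3.514 2.647
vertex 3.709 3.219 3.054
vertex 2.195 3.312 3.806
endloop
endfacet
facet normal -0.229 -0.909 -0.348
outer loop
vertex 2.195 3.312 3.806
vertex 3.709 3.219 3.054
vertex 2.747 3.017 4.213
endloop
endfacet
facet normal -0.633 -0.133 0.763
outer loop
vertex 2.195 3.312 3.806
vertex 2.747 3.017 4.213
vertex 2.649 3.869 4.28
endloop
endfacet
facet normal 0.633 0.132 -0.762
outer loop
vertex 3.709 3.219 3.054
vertex 3.611 4.071 3.12
vertex 4.187 3.565 3.511
endloop
endfacet
facet normal 0.435 -0.876 0.208
outer loop
vertex 3.709 3.219 3.054
vertex 4.187 3.565 3.511
vertex 2.747 3.017 4.213
endloop
endfacet
facet normal 0.435 -0.876 0.209
outer loop
vertex 2.747 3.017 4.213
vertex 4.187 3.565 3.511
vertex 3.225 3.364 4.67
endloop
endfacet
facet normal -0.633 -0.133 0.763
outer loop
vertex 2.747 3.017 4.213
vertex 3.225 3.364 4.67
vertex 2.649 3.869 4.28
endloop
endfacet
facet normal 0.634 0.133 -0.762
outer loop
vertex 4.187 3.565 3.511
vertex 3.611 4.071 3.12
vertex 4.231 4.292 3.674
endloop
endfacet
facet normal 0.772 -0.183 0.609
outer loop
vertex 4.187 3.565 3.511
vertex 4.231 4.292 3.674
vertex 3.225 3.364 4.67
endloop
endfacet
facet normal 0.772 -0.183 0.609
outer loop
vertex 3.225 3.364 4.67
vertex 4.231 4.292 3.674
vertex 3.269 4.09 4.833
endloop
endfacet
facet normal -0.633 -0.133 0.763
outer loop
vertex 3.225 3.364 4.67
vertex 3.269 4.09 4.833
vertex 2.649 3.869 4.28
endloop
endfacet
facet normal 0.090 -0.906 -0.414
outer loop
vertex 1.417 -1.59 -2.36
vertex 0.949 -1.962 -1.648
vertex 0.715 -1.607 -2.475
endloop
endfacet
facet normal 0.089 0.750 -0.655
outer loop
vertex 1.417 -1.59 -2.36
vertex 0.715 -1.607 -2.475
vertex 0.771 -0.178 -0.832
endloop
endfacet
facet normal 0.090 -0.906 -0.414
outer loop
vertex 0.715 -1.607 -2.475
vertex 0.949 -1.962 -1.648
vertex 0.15 -1.832 -2.106
endloop
endfacet
facet normal -0.587 0.621 -0.520
outer loop
vertex 0.715 -1.607 -2.475
vertex 0.15 -1.832 -2.106
vertex 0.771 -0.178 -0.832
endloop
endfacet
facet normal 0.090 -0.905 -0.415
outer loop
vertex 0.15 -1.832 -2.106
vertex 0.949 -1.962 -1.648
vertex 0.053 -2.134 -1.468
endloop
endfacet
facet normal -0.940 0.339 0.018
outer loop
vertex 0.15 -1.832 -2.106
vertex 0.053 -2.134 -1.468
vertex 0.771 -0.178 -0.832
endloop
endfacet
facet normal 0.090 -0.905 -0.415
outer loop
vertex 0.053 -2.134 -1.468
vertex 0.949 -1.962 -1.648
vertex 0.481 -2.335 -0.936
endloop
endfacet
facet normal -0.764 0.072 0.642
outer loop
vertex 0.053 -2.134 -1.468
vertex 0.481 -2.335 -0.936
vertex 0.771 -0.178 -0.832
endloop
endfacet
facet normal 0.091 -0.905 -0.414
outer loop
vertex 0.481 -2.335 -0.936
vertex 0.949 -1.962 -1.648
vertex 1.183 -2.317 -0.821
endloop
endfacet
facet normal -0.161 -0.026 0.987
outer loop
vertex 0.481 -2.335 -0.936
vertex 1.183 -2.317 -0.821
vertex 0.771 -0.178 -0.832
endloop
endfacet
facet normal 0.090 -0.906 -0.414
outer loop
vertex 1.183 -2.317 -0.821
vertex 0.949 -1.962 -1.648
vertex 1.748 -2.092 -1.19
endloop
endfacet
facet normal 0.515 0.104 0.851
outer loop
vertex 1.183 -2.317 -0.821
vertex 1.748 -2.092 -1.19
vertex 0.771 -0.178 -0.832
endloop
endfacet
facet normal 0.090 -0.905 -0.415
outer loop
vertex 1.748 -2.092 -1.19
vertex 0.949 -1.962 -1.648
vertex 1.845 -1.79 -1.828
endloop
endfacet
facet normal 0.868 0.384 0.314
outer loop
vertex 1.748 -2.092 -1.19
vertex 1.845 -1.79 -1.828
vertex 0.771 -0.178 -0.832
endloop
endfacet
facet normal 0.091 -0.906 -0.414
outer loop
vertex 1.845 -1.79 -1.828
vertex 0.949 -1.962 -1.648
vertex 1.417 -1.59 -2.36
endloop
endfacet
facet normal 0.691 0.652 -0.311
outer loop
vertex 1.845 -1.79 -1.828
vertex 1.417 -1.59 -2.36
vertex 0.771 -0.178 -0.832
endloop
endfacet

endsolid


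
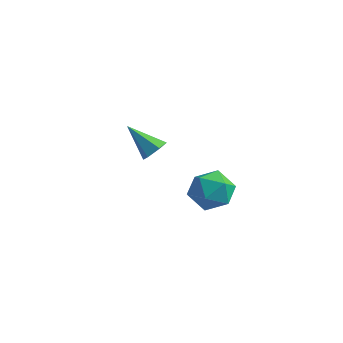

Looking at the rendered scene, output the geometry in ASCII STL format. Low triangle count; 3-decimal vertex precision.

solid 
facet normal 0.775 0.028 -0.632
outer loop
vertex -1.403 1.998 2.805
vertex -1.817 2.265 2.309
vertex -1.476 2.692 2.746
endloop
endfacet
facet normal 0.350 0.116 0.930
outer loop
vertex -1.403 1.998 2.805
vertex -1.476 2.692 2.746
vertex -3.243 2.215 3.471
endloop
endfacet
facet normal 0.775 0.027 -0.631
outer loop
vertex -1.476 2.692 2.746
vertex -1.817 2.265 2.309
vertex -1.89 2.959 2.249
endloop
endfacet
facet normal -0.032 0.869 0.494
outer loop
vertex -1.476 2.692 2.746
vertex -1.89 2.959 2.249
vertex -3.243 2.215 3.471
endloop
endfacet
facet normal 0.774 0.027 -0.632
outer loop
vertex -1.89 2.959 2.249
vertex -1.817 2.265 2.309
vertex -2.232 2.532 1.812
endloop
endfacet
facet normal -0.624 0.744 -0.238
outer loop
vertex -1.89 2.959 2.249
vertex -2.232 2.532 1.812
vertex -3.243 2.215 3.471
endloop
endfacet
facet normal 0.775 0.028 -0.632
outer loop
vertex -2.232 2.532 1.812
vertex -1.817 2.265 2.309
vertex -2.159 1.838 1.871
endloop
endfacet
facet normal -0.835 -0.133 -0.534
outer loop
vertex -2.232 2.532 1.812
vertex -2.159 1.838 1.871
vertex -3.243 2.215 3.471
endloop
endfacet
facet normal 0.775 0.028 -0.632
outer loop
vertex -2.159 1.838 1.871
vertex -1.817 2.265 2.309
vertex -1.744 1.571 2.368
endloop
endfacet
facet normal -0.453 -0.886 -0.098
outer loop
vertex -2.159 1.838 1.871
vertex -1.744 1.571 2.368
vertex -3.243 2.215 3.471
endloop
endfacet
facet normal 0.775 0.028 -0.632
outer loop
vertex -1.744 1.571 2.368
vertex -1.817 2.265 2.309
vertex -1.403 1.998 2.805
endloop
endfacet
facet normal 0.140 -0.761 0.634
outer loop
vertex -1.744 1.571 2.368
vertex -1.403 1.998 2.805
vertex -3.243 2.215 3.471
endloop
endfacet
facet normal 0.134 0.957 0.257
outer loop
vertex 2.653 0.117 3.368
vertex 2.873 -0.192 4.405
vertex 3.691 -0.109 3.668
endloop
endfacet
facet normal 0.309 0.849 -0.428
outer loop
vertex 2.653 0.117 3.368
vertex 3.691 -0.109 3.668
vertex 3.309 -0.461 2.694
endloop
endfacet
facet normal -0.264 0.590 -0.763
outer loop
vertex 2.653 0.117 3.368
vertex 3.309 -0.461 2.694
vertex 2.255 -0.76 2.828
endloop
endfacet
facet normal -0.794 0.537 -0.287
outer loop
vertex 2.653 0.117 3.368
vertex 2.255 -0.76 2.828
vertex 1.985 -0.594 3.886
endloop
endfacet
facet normal -0.547 0.764 0.344
outer loop
vertex 2.653 0.117 3.368
vertex 1.985 -0.594 3.886
vertex 2.873 -0.192 4.405
endloop
endfacet
facet normal 0.820 0.353 -0.449
outer loop
vertex 3.309 -0.461 2.694
vertex 3.691 -0.109 3.668
vertex 3.935 -1.126 3.314
endloop
endfacet
facet normal 0.539 0.527 0.657
outer loop
vertex 3.691 -0.109 3.668
vertex 2.873 -0.192 4.405
vertex 3.665 -0.96 4.372
endloop
endfacet
facet normal -0.563 0.214 0.798
outer loop
vertex 2.873 -0.192 4.405
vertex 1.985 -0.594 3.886
vertex 2.611 -1.259 4.506
endloop
endfacet
facet normal -0.963 -0.154 -0.222
outer loop
vertex 1.985 -0.594 3.886
vertex 2.255 -0.76 2.828
vertex 2.229 -1.611 3.532
endloop
endfacet
facet normal -0.107 -0.068 -0.992
outer loop
vertex 2.255 -0.76 2.828
vertex 3.309 -0.461 2.694
vertex 3.047 -1.528 2.795
endloop
endfacet
facet normal 0.794 -0.537 0.287
outer loop
vertex 3.267 -1.837 3.832
vertex 3.935 -1.126 3.314
vertex 3.665 -0.96 4.372
endloop
endfacet
facet normal 0.264 -0.590 0.763
outer loop
vertex 3.267 -1.837 3.832
vertex 3.665 -0.96 4.372
vertex 2.611 -1.259 4.506
endloop
endfacet
facet normal -0.309 -0.849 0.428
outer loop
vertex 3.267 -1.837 3.832
vertex 2.611 -1.259 4.506
vertex 2.229 -1.611 3.532
endloop
endfacet
facet normal -0.134 -0.957 -0.257
outer loop
vertex 3.267 -1.837 3.832
vertex 2.229 -1.611 3.532
vertex 3.047 -1.528 2.795
endloop
endfacet
facet normal 0.547 -0.764 -0.344
outer loop
vertex 3.267 -1.837 3.832
vertex 3.047 -1.528 2.795
vertex 3.935 -1.126 3.314
endloop
endfacet
facet normal 0.963 0.154 0.222
outer loop
vertex 3.665 -0.96 4.372
vertex 3.935 -1.126 3.314
vertex 3.691 -0.109 3.668
endloop
endfacet
facet normal 0.107 0.068 0.992
outer loop
vertex 2.611 -1.259 4.506
vertex 3.665 -0.96 4.372
vertex 2.873 -0.192 4.405
endloop
endfacet
facet normal -0.820 -0.353 0.449
outer loop
vertex 2.229 -1.611 3.532
vertex 2.611 -1.259 4.506
vertex 1.985 -0.594 3.886
endloop
endfacet
facet normal -0.539 -0.527 -0.657
outer loop
vertex 3.047 -1.528 2.795
vertex 2.229 -1.611 3.532
vertex 2.255 -0.76 2.828
endloop
endfacet
facet normal 0.563 -0.214 -0.798
outer loop
vertex 3.935 -1.126 3.314
vertex 3.047 -1.528 2.795
vertex 3.309 -0.461 2.694
endloop
endfacet

endsolid


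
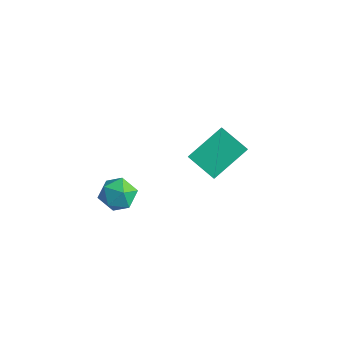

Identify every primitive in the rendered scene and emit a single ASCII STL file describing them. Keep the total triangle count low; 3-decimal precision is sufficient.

solid 
facet normal 0.055 -0.120 0.991
outer loop
vertex -0.844 -2.533 -1.465
vertex -0.999 -3.429 -1.565
vertex -0.142 -3.109 -1.574
endloop
endfacet
facet normal 0.467 0.422 0.777
outer loop
vertex -0.844 -2.533 -1.465
vertex -0.142 -3.109 -1.574
vertex -0.145 -2.304 -2.009
endloop
endfacet
facet normal 0.052 0.895 0.443
outer loop
vertex -0.844 -2.533 -1.465
vertex -0.145 -2.304 -2.009
vertex -1.005 -2.126 -2.268
endloop
endfacet
facet normal -0.617 0.645 0.451
outer loop
vertex -0.844 -2.533 -1.465
vertex -1.005 -2.126 -2.268
vertex -1.532 -2.822 -1.994
endloop
endfacet
facet normal -0.614 0.018 0.789
outer loop
vertex -0.844 -2.533 -1.465
vertex -1.532 -2.822 -1.994
vertex -0.999 -3.429 -1.565
endloop
endfacet
facet normal 0.938 0.168 0.304
outer loop
vertex -0.145 -2.304 -2.009
vertex -0.142 -3.109 -1.574
vertex 0.132 -3.058 -2.446
endloop
endfacet
facet normal 0.272 -0.709 0.650
outer loop
vertex -0.142 -3.109 -1.574
vertex -0.999 -3.429 -1.565
vertex -0.395 -3.754 -2.172
endloop
endfacet
facet normal -0.813 -0.485 0.323
outer loop
vertex -0.999 -3.429 -1.565
vertex -1.532 -2.822 -1.994
vertex -1.255 -3.576 -2.431
endloop
endfacet
facet normal -0.817 0.530 -0.226
outer loop
vertex -1.532 -2.822 -1.994
vertex -1.005 -2.126 -2.268
vertex -1.258 -2.771 -2.866
endloop
endfacet
facet normal 0.265 0.935 -0.237
outer loop
vertex -1.005 -2.126 -2.268
vertex -0.145 -2.304 -2.009
vertex -0.401 -2.451 -2.875
endloop
endfacet
facet normal 0.617 -0.645 -0.451
outer loop
vertex -0.556 -3.347 -2.975
vertex 0.132 -3.058 -2.446
vertex -0.395 -3.754 -2.172
endloop
endfacet
facet normal -0.052 -0.895 -0.443
outer loop
vertex -0.556 -3.347 -2.975
vertex -0.395 -3.754 -2.172
vertex -1.255 -3.576 -2.431
endloop
endfacet
facet normal -0.467 -0.422 -0.777
outer loop
vertex -0.556 -3.347 -2.975
vertex -1.255 -3.576 -2.431
vertex -1.258 -2.771 -2.866
endloop
endfacet
facet normal -0.055 0.120 -0.991
outer loop
vertex -0.556 -3.347 -2.975
vertex -1.258 -2.771 -2.866
vertex -0.401 -2.451 -2.875
endloop
endfacet
facet normal 0.614 -0.018 -0.789
outer loop
vertex -0.556 -3.347 -2.975
vertex -0.401 -2.451 -2.875
vertex 0.132 -3.058 -2.446
endloop
endfacet
facet normal 0.817 -0.530 0.226
outer loop
vertex -0.395 -3.754 -2.172
vertex 0.132 -3.058 -2.446
vertex -0.142 -3.109 -1.574
endloop
endfacet
facet normal -0.265 -0.935 0.237
outer loop
vertex -1.255 -3.576 -2.431
vertex -0.395 -3.754 -2.172
vertex -0.999 -3.429 -1.565
endloop
endfacet
facet normal -0.938 -0.168 -0.304
outer loop
vertex -1.258 -2.771 -2.866
vertex -1.255 -3.576 -2.431
vertex -1.532 -2.822 -1.994
endloop
endfacet
facet normal -0.272 0.709 -0.650
outer loop
vertex -0.401 -2.451 -2.875
vertex -1.258 -2.771 -2.866
vertex -1.005 -2.126 -2.268
endloop
endfacet
facet normal 0.813 0.485 -0.323
outer loop
vertex 0.132 -3.058 -2.446
vertex -0.401 -2.451 -2.875
vertex -0.145 -2.304 -2.009
endloop
endfacet
facet normal -0.863 -0.156 0.480
outer loop
vertex 3.293 -0.921 3.856
vertex 2.263 0.17 2.359
vertex 3.035 -2.515 2.873
endloop
endfacet
facet normal 0.487 -0.514 0.706
outer loop
vertex 4.277 -2.29 2.181
vertex 3.293 -0.921 3.856
vertex 3.035 -2.515 2.873
endloop
endfacet
facet normal -0.863 -0.156 0.481
outer loop
vertex 3.035 -2.515 2.873
vertex 2.263 0.17 2.359
vertex 2.004 -1.424 1.376
endloop
endfacet
facet normal -0.137 -0.843 -0.520
outer loop
vertex 2.004 -1.424 1.376
vertex 4.277 -2.29 2.181
vertex 3.035 -2.515 2.873
endloop
endfacet
facet normal 0.137 0.843 0.520
outer loop
vertex 3.293 -0.921 3.856
vertex 3.505 0.395 1.667
vertex 2.263 0.17 2.359
endloop
endfacet
facet normal 0.486 -0.515 0.706
outer loop
vertex 4.536 -0.696 3.164
vertex 3.293 -0.921 3.856
vertex 4.277 -2.29 2.181
endloop
endfacet
facet normal 0.137 0.843 0.520
outer loop
vertex 4.536 -0.696 3.164
vertex 3.505 0.395 1.667
vertex 3.293 -0.921 3.856
endloop
endfacet
facet normal -0.487 0.514 -0.706
outer loop
vertex 2.263 0.17 2.359
vertex 3.505 0.395 1.667
vertex 2.004 -1.424 1.376
endloop
endfacet
facet normal -0.137 -0.843 -0.520
outer loop
vertex 3.247 -1.199 0.684
vertex 4.277 -2.29 2.181
vertex 2.004 -1.424 1.376
endloop
endfacet
facet normal -0.486 0.514 -0.706
outer loop
vertex 2.004 -1.424 1.376
vertex 3.505 0.395 1.667
vertex 3.247 -1.199 0.684
endloop
endfacet
facet normal 0.863 0.156 -0.480
outer loop
vertex 3.247 -1.199 0.684
vertex 4.536 -0.696 3.164
vertex 4.277 -2.29 2.181
endloop
endfacet
facet normal 0.863 0.157 -0.480
outer loop
vertex 3.505 0.395 1.667
vertex 4.536 -0.696 3.164
vertex 3.247 -1.199 0.684
endloop
endfacet

endsolid


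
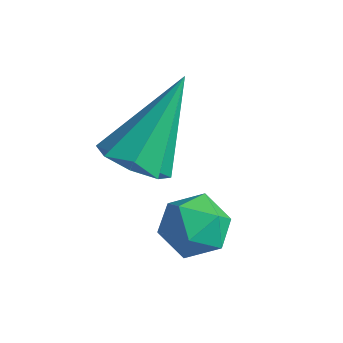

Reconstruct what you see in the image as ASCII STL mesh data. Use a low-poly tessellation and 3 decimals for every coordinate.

solid 
facet normal -0.023 -0.635 -0.772
outer loop
vertex -3.211 3.104 -1.984
vertex -3.885 2.797 -1.711
vertex -3.699 3.387 -2.202
endloop
endfacet
facet normal 0.567 0.784 -0.252
outer loop
vertex -3.211 3.104 -1.984
vertex -3.699 3.387 -2.202
vertex -3.835 4.183 -0.029
endloop
endfacet
facet normal -0.022 -0.635 -0.772
outer loop
vertex -3.699 3.387 -2.202
vertex -3.885 2.797 -1.711
vertex -4.296 3.324 -2.133
endloop
endfacet
facet normal -0.138 0.927 -0.348
outer loop
vertex -3.699 3.387 -2.202
vertex -4.296 3.324 -2.133
vertex -3.835 4.183 -0.029
endloop
endfacet
facet normal -0.024 -0.636 -0.771
outer loop
vertex -4.296 3.324 -2.133
vertex -3.885 2.797 -1.711
vertex -4.653 2.953 -1.816
endloop
endfacet
facet normal -0.757 0.646 -0.098
outer loop
vertex -4.296 3.324 -2.133
vertex -4.653 2.953 -1.816
vertex -3.835 4.183 -0.029
endloop
endfacet
facet normal -0.023 -0.635 -0.772
outer loop
vertex -4.653 2.953 -1.816
vertex -3.885 2.797 -1.711
vertex -4.56 2.49 -1.438
endloop
endfacet
facet normal -0.929 0.103 0.355
outer loop
vertex -4.653 2.953 -1.816
vertex -4.56 2.49 -1.438
vertex -3.835 4.183 -0.029
endloop
endfacet
facet normal -0.023 -0.636 -0.771
outer loop
vertex -4.56 2.49 -1.438
vertex -3.885 2.797 -1.711
vertex -4.072 2.208 -1.22
endloop
endfacet
facet normal -0.552 -0.381 0.742
outer loop
vertex -4.56 2.49 -1.438
vertex -4.072 2.208 -1.22
vertex -3.835 4.183 -0.029
endloop
endfacet
facet normal -0.024 -0.636 -0.772
outer loop
vertex -4.072 2.208 -1.22
vertex -3.885 2.797 -1.711
vertex -3.475 2.27 -1.29
endloop
endfacet
facet normal 0.153 -0.524 0.838
outer loop
vertex -4.072 2.208 -1.22
vertex -3.475 2.27 -1.29
vertex -3.835 4.183 -0.029
endloop
endfacet
facet normal -0.022 -0.635 -0.772
outer loop
vertex -3.475 2.27 -1.29
vertex -3.885 2.797 -1.711
vertex -3.118 2.642 -1.606
endloop
endfacet
facet normal 0.772 -0.242 0.588
outer loop
vertex -3.475 2.27 -1.29
vertex -3.118 2.642 -1.606
vertex -3.835 4.183 -0.029
endloop
endfacet
facet normal -0.023 -0.636 -0.771
outer loop
vertex -3.118 2.642 -1.606
vertex -3.885 2.797 -1.711
vertex -3.211 3.104 -1.984
endloop
endfacet
facet normal 0.944 0.301 0.135
outer loop
vertex -3.118 2.642 -1.606
vertex -3.211 3.104 -1.984
vertex -3.835 4.183 -0.029
endloop
endfacet
facet normal -0.632 0.190 0.751
outer loop
vertex -2.93 2.698 -2.287
vertex -2.42 2.438 -1.792
vertex -2.424 3.171 -1.981
endloop
endfacet
facet normal -0.733 0.646 0.213
outer loop
vertex -2.93 2.698 -2.287
vertex -2.424 3.171 -1.981
vertex -2.593 3.222 -2.717
endloop
endfacet
facet normal -0.889 0.267 -0.371
outer loop
vertex -2.93 2.698 -2.287
vertex -2.593 3.222 -2.717
vertex -2.693 2.52 -2.983
endloop
endfacet
facet normal -0.885 -0.424 -0.193
outer loop
vertex -2.93 2.698 -2.287
vertex -2.693 2.52 -2.983
vertex -2.586 2.036 -2.411
endloop
endfacet
facet normal -0.726 -0.471 0.501
outer loop
vertex -2.93 2.698 -2.287
vertex -2.586 2.036 -2.411
vertex -2.42 2.438 -1.792
endloop
endfacet
facet normal -0.115 0.989 0.095
outer loop
vertex -2.593 3.222 -2.717
vertex -2.424 3.171 -1.981
vertex -1.874 3.284 -2.489
endloop
endfacet
facet normal 0.047 0.250 0.967
outer loop
vertex -2.424 3.171 -1.981
vertex -2.42 2.438 -1.792
vertex -1.767 2.8 -1.917
endloop
endfacet
facet normal -0.107 -0.820 0.562
outer loop
vertex -2.42 2.438 -1.792
vertex -2.586 2.036 -2.411
vertex -1.867 2.098 -2.183
endloop
endfacet
facet normal -0.365 -0.743 -0.561
outer loop
vertex -2.586 2.036 -2.411
vertex -2.693 2.52 -2.983
vertex -2.036 2.149 -2.919
endloop
endfacet
facet normal -0.370 0.375 -0.850
outer loop
vertex -2.693 2.52 -2.983
vertex -2.593 3.222 -2.717
vertex -2.04 2.882 -3.108
endloop
endfacet
facet normal 0.885 0.424 0.193
outer loop
vertex -1.53 2.622 -2.613
vertex -1.874 3.284 -2.489
vertex -1.767 2.8 -1.917
endloop
endfacet
facet normal 0.889 -0.267 0.371
outer loop
vertex -1.53 2.622 -2.613
vertex -1.767 2.8 -1.917
vertex -1.867 2.098 -2.183
endloop
endfacet
facet normal 0.733 -0.646 -0.213
outer loop
vertex -1.53 2.622 -2.613
vertex -1.867 2.098 -2.183
vertex -2.036 2.149 -2.919
endloop
endfacet
facet normal 0.632 -0.190 -0.751
outer loop
vertex -1.53 2.622 -2.613
vertex -2.036 2.149 -2.919
vertex -2.04 2.882 -3.108
endloop
endfacet
facet normal 0.726 0.471 -0.501
outer loop
vertex -1.53 2.622 -2.613
vertex -2.04 2.882 -3.108
vertex -1.874 3.284 -2.489
endloop
endfacet
facet normal 0.365 0.743 0.561
outer loop
vertex -1.767 2.8 -1.917
vertex -1.874 3.284 -2.489
vertex -2.424 3.171 -1.981
endloop
endfacet
facet normal 0.370 -0.375 0.850
outer loop
vertex -1.867 2.098 -2.183
vertex -1.767 2.8 -1.917
vertex -2.42 2.438 -1.792
endloop
endfacet
facet normal 0.115 -0.989 -0.095
outer loop
vertex -2.036 2.149 -2.919
vertex -1.867 2.098 -2.183
vertex -2.586 2.036 -2.411
endloop
endfacet
facet normal -0.047 -0.250 -0.967
outer loop
vertex -2.04 2.882 -3.108
vertex -2.036 2.149 -2.919
vertex -2.693 2.52 -2.983
endloop
endfacet
facet normal 0.107 0.820 -0.562
outer loop
vertex -1.874 3.284 -2.489
vertex -2.04 2.882 -3.108
vertex -2.593 3.222 -2.717
endloop
endfacet

endsolid


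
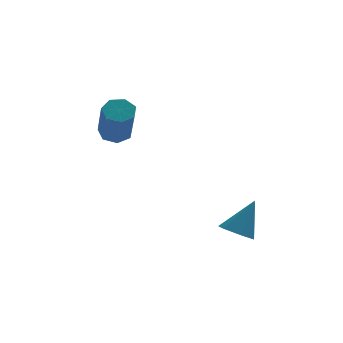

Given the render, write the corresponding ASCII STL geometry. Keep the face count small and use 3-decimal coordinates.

solid 
facet normal 0.029 0.599 -0.800
outer loop
vertex 0.013 0.597 2.038
vertex -0.503 0.96 2.291
vertex 0.165 1.051 2.383
endloop
endfacet
facet normal 0.966 -0.222 -0.133
outer loop
vertex 0.013 0.597 2.038
vertex 0.165 1.051 2.383
vertex -0.041 -0.583 3.615
endloop
endfacet
facet normal 0.966 -0.221 -0.132
outer loop
vertex -0.041 -0.583 3.615
vertex 0.165 1.051 2.383
vertex 0.11 -0.128 3.96
endloop
endfacet
facet normal -0.027 -0.598 0.801
outer loop
vertex -0.041 -0.583 3.615
vertex 0.11 -0.128 3.96
vertex -0.557 -0.22 3.869
endloop
endfacet
facet normal 0.029 0.599 -0.800
outer loop
vertex 0.165 1.051 2.383
vertex -0.503 0.96 2.291
vertex -0.186 1.436 2.659
endloop
endfacet
facet normal 0.803 0.464 0.375
outer loop
vertex 0.165 1.051 2.383
vertex -0.186 1.436 2.659
vertex 0.11 -0.128 3.96
endloop
endfacet
facet normal 0.803 0.464 0.375
outer loop
vertex 0.11 -0.128 3.96
vertex -0.186 1.436 2.659
vertex -0.241 0.257 4.236
endloop
endfacet
facet normal -0.027 -0.598 0.801
outer loop
vertex 0.11 -0.128 3.96
vertex -0.241 0.257 4.236
vertex -0.557 -0.22 3.869
endloop
endfacet
facet normal 0.029 0.599 -0.800
outer loop
vertex -0.186 1.436 2.659
vertex -0.503 0.96 2.291
vertex -0.776 1.463 2.658
endloop
endfacet
facet normal 0.036 0.800 0.599
outer loop
vertex -0.186 1.436 2.659
vertex -0.776 1.463 2.658
vertex -0.241 0.257 4.236
endloop
endfacet
facet normal 0.036 0.800 0.599
outer loop
vertex -0.241 0.257 4.236
vertex -0.776 1.463 2.658
vertex -0.83 0.284 4.235
endloop
endfacet
facet normal -0.029 -0.598 0.801
outer loop
vertex -0.241 0.257 4.236
vertex -0.83 0.284 4.235
vertex -0.557 -0.22 3.869
endloop
endfacet
facet normal 0.027 0.599 -0.800
outer loop
vertex -0.776 1.463 2.658
vertex -0.503 0.96 2.291
vertex -1.16 1.11 2.381
endloop
endfacet
facet normal -0.759 0.533 0.373
outer loop
vertex -0.776 1.463 2.658
vertex -1.16 1.11 2.381
vertex -0.83 0.284 4.235
endloop
endfacet
facet normal -0.759 0.534 0.373
outer loop
vertex -0.83 0.284 4.235
vertex -1.16 1.11 2.381
vertex -1.214 -0.069 3.959
endloop
endfacet
facet normal -0.027 -0.597 0.802
outer loop
vertex -0.83 0.284 4.235
vertex -1.214 -0.069 3.959
vertex -0.557 -0.22 3.869
endloop
endfacet
facet normal 0.027 0.598 -0.801
outer loop
vertex -1.16 1.11 2.381
vertex -0.503 0.96 2.291
vertex -1.049 0.644 2.037
endloop
endfacet
facet normal -0.982 -0.135 -0.134
outer loop
vertex -1.16 1.11 2.381
vertex -1.049 0.644 2.037
vertex -1.214 -0.069 3.959
endloop
endfacet
facet normal -0.982 -0.135 -0.134
outer loop
vertex -1.214 -0.069 3.959
vertex -1.049 0.644 2.037
vertex -1.103 -0.535 3.614
endloop
endfacet
facet normal -0.028 -0.599 0.800
outer loop
vertex -1.214 -0.069 3.959
vertex -1.103 -0.535 3.614
vertex -0.557 -0.22 3.869
endloop
endfacet
facet normal 0.026 0.598 -0.801
outer loop
vertex -1.049 0.644 2.037
vertex -0.503 0.96 2.291
vertex -0.527 0.416 1.884
endloop
endfacet
facet normal -0.465 -0.701 -0.540
outer loop
vertex -1.049 0.644 2.037
vertex -0.527 0.416 1.884
vertex -1.103 -0.535 3.614
endloop
endfacet
facet normal -0.465 -0.701 -0.540
outer loop
vertex -1.103 -0.535 3.614
vertex -0.527 0.416 1.884
vertex -0.581 -0.763 3.461
endloop
endfacet
facet normal -0.028 -0.600 0.800
outer loop
vertex -1.103 -0.535 3.614
vertex -0.581 -0.763 3.461
vertex -0.557 -0.22 3.869
endloop
endfacet
facet normal 0.028 0.598 -0.801
outer loop
vertex -0.527 0.416 1.884
vertex -0.503 0.96 2.291
vertex 0.013 0.597 2.038
endloop
endfacet
facet normal 0.402 -0.740 -0.539
outer loop
vertex -0.527 0.416 1.884
vertex 0.013 0.597 2.038
vertex -0.581 -0.763 3.461
endloop
endfacet
facet normal 0.401 -0.740 -0.540
outer loop
vertex -0.581 -0.763 3.461
vertex 0.013 0.597 2.038
vertex -0.041 -0.583 3.615
endloop
endfacet
facet normal -0.028 -0.600 0.800
outer loop
vertex -0.581 -0.763 3.461
vertex -0.041 -0.583 3.615
vertex -0.557 -0.22 3.869
endloop
endfacet
facet normal -0.486 -0.257 -0.835
outer loop
vertex 3.621 -4.541 -1.377
vertex 3.057 -4.104 -1.183
vertex 3.612 -3.832 -1.59
endloop
endfacet
facet normal 0.990 -0.028 -0.136
outer loop
vertex 3.621 -4.541 -1.377
vertex 3.612 -3.832 -1.59
vertex 3.863 -3.676 0.203
endloop
endfacet
facet normal -0.486 -0.258 -0.835
outer loop
vertex 3.612 -3.832 -1.59
vertex 3.057 -4.104 -1.183
vertex 3.047 -3.395 -1.396
endloop
endfacet
facet normal 0.572 0.806 -0.150
outer loop
vertex 3.612 -3.832 -1.59
vertex 3.047 -3.395 -1.396
vertex 3.863 -3.676 0.203
endloop
endfacet
facet normal -0.486 -0.258 -0.835
outer loop
vertex 3.047 -3.395 -1.396
vertex 3.057 -4.104 -1.183
vertex 2.492 -3.666 -0.989
endloop
endfacet
facet normal -0.242 0.927 0.287
outer loop
vertex 3.047 -3.395 -1.396
vertex 2.492 -3.666 -0.989
vertex 3.863 -3.676 0.203
endloop
endfacet
facet normal -0.486 -0.257 -0.835
outer loop
vertex 2.492 -3.666 -0.989
vertex 3.057 -4.104 -1.183
vertex 2.501 -4.375 -0.776
endloop
endfacet
facet normal -0.640 0.214 0.738
outer loop
vertex 2.492 -3.666 -0.989
vertex 2.501 -4.375 -0.776
vertex 3.863 -3.676 0.203
endloop
endfacet
facet normal -0.486 -0.257 -0.835
outer loop
vertex 2.501 -4.375 -0.776
vertex 3.057 -4.104 -1.183
vertex 3.066 -4.812 -0.97
endloop
endfacet
facet normal -0.222 -0.621 0.752
outer loop
vertex 2.501 -4.375 -0.776
vertex 3.066 -4.812 -0.97
vertex 3.863 -3.676 0.203
endloop
endfacet
facet normal -0.487 -0.257 -0.835
outer loop
vertex 3.066 -4.812 -0.97
vertex 3.057 -4.104 -1.183
vertex 3.621 -4.541 -1.377
endloop
endfacet
facet normal 0.593 -0.741 0.315
outer loop
vertex 3.066 -4.812 -0.97
vertex 3.621 -4.541 -1.377
vertex 3.863 -3.676 0.203
endloop
endfacet

endsolid


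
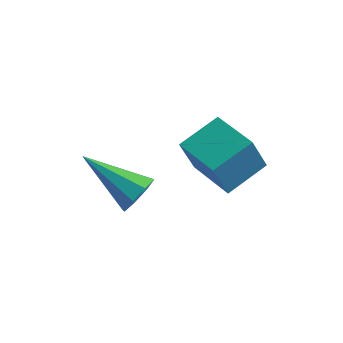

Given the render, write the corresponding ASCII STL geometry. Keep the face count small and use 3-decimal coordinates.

solid 
facet normal -0.775 0.619 -0.125
outer loop
vertex 2.234 -0.09 2.509
vertex 3.022 0.988 2.962
vertex 2.602 0.135 1.336
endloop
endfacet
facet normal -0.559 -0.764 -0.322
outer loop
vertex 3.858 -0.868 1.538
vertex 2.234 -0.09 2.509
vertex 2.602 0.135 1.336
endloop
endfacet
facet normal -0.775 0.619 -0.125
outer loop
vertex 2.602 0.135 1.336
vertex 3.022 0.988 2.962
vertex 3.39 1.213 1.789
endloop
endfacet
facet normal 0.294 0.179 -0.939
outer loop
vertex 3.39 1.213 1.789
vertex 3.858 -0.868 1.538
vertex 2.602 0.135 1.336
endloop
endfacet
facet normal -0.294 -0.179 0.939
outer loop
vertex 2.234 -0.09 2.509
vertex 4.278 -0.015 3.164
vertex 3.022 0.988 2.962
endloop
endfacet
facet normal -0.559 -0.764 -0.322
outer loop
vertex 3.49 -1.093 2.711
vertex 2.234 -0.09 2.509
vertex 3.858 -0.868 1.538
endloop
endfacet
facet normal -0.294 -0.179 0.939
outer loop
vertex 3.49 -1.093 2.711
vertex 4.278 -0.015 3.164
vertex 2.234 -0.09 2.509
endloop
endfacet
facet normal 0.559 0.764 0.322
outer loop
vertex 3.022 0.988 2.962
vertex 4.278 -0.015 3.164
vertex 3.39 1.213 1.789
endloop
endfacet
facet normal 0.294 0.179 -0.939
outer loop
vertex 4.646 0.21 1.991
vertex 3.858 -0.868 1.538
vertex 3.39 1.213 1.789
endloop
endfacet
facet normal 0.559 0.764 0.322
outer loop
vertex 3.39 1.213 1.789
vertex 4.278 -0.015 3.164
vertex 4.646 0.21 1.991
endloop
endfacet
facet normal 0.775 -0.619 0.125
outer loop
vertex 4.646 0.21 1.991
vertex 3.49 -1.093 2.711
vertex 3.858 -0.868 1.538
endloop
endfacet
facet normal 0.775 -0.619 0.125
outer loop
vertex 4.278 -0.015 3.164
vertex 3.49 -1.093 2.711
vertex 4.646 0.21 1.991
endloop
endfacet
facet normal 0.857 -0.146 -0.495
outer loop
vertex 2.049 -2.415 2.787
vertex 1.751 -2.212 2.211
vertex 2.092 -1.902 2.71
endloop
endfacet
facet normal 0.220 0.127 0.967
outer loop
vertex 2.049 -2.415 2.787
vertex 2.092 -1.902 2.71
vertex 0.089 -1.928 3.169
endloop
endfacet
facet normal 0.857 -0.147 -0.494
outer loop
vertex 2.092 -1.902 2.71
vertex 1.751 -2.212 2.211
vertex 1.936 -1.57 2.341
endloop
endfacet
facet normal 0.135 0.764 0.631
outer loop
vertex 2.092 -1.902 2.71
vertex 1.936 -1.57 2.341
vertex 0.089 -1.928 3.169
endloop
endfacet
facet normal 0.857 -0.147 -0.494
outer loop
vertex 1.936 -1.57 2.341
vertex 1.751 -2.212 2.211
vertex 1.671 -1.615 1.895
endloop
endfacet
facet normal -0.185 0.983 0.011
outer loop
vertex 1.936 -1.57 2.341
vertex 1.671 -1.615 1.895
vertex 0.089 -1.928 3.169
endloop
endfacet
facet normal 0.857 -0.147 -0.494
outer loop
vertex 1.671 -1.615 1.895
vertex 1.751 -2.212 2.211
vertex 1.453 -2.009 1.634
endloop
endfacet
facet normal -0.550 0.651 -0.523
outer loop
vertex 1.671 -1.615 1.895
vertex 1.453 -2.009 1.634
vertex 0.089 -1.928 3.169
endloop
endfacet
facet normal 0.857 -0.146 -0.494
outer loop
vertex 1.453 -2.009 1.634
vertex 1.751 -2.212 2.211
vertex 1.41 -2.522 1.711
endloop
endfacet
facet normal -0.748 -0.037 -0.663
outer loop
vertex 1.453 -2.009 1.634
vertex 1.41 -2.522 1.711
vertex 0.089 -1.928 3.169
endloop
endfacet
facet normal 0.857 -0.145 -0.495
outer loop
vertex 1.41 -2.522 1.711
vertex 1.751 -2.212 2.211
vertex 1.567 -2.853 2.08
endloop
endfacet
facet normal -0.662 -0.676 -0.324
outer loop
vertex 1.41 -2.522 1.711
vertex 1.567 -2.853 2.08
vertex 0.089 -1.928 3.169
endloop
endfacet
facet normal 0.858 -0.145 -0.493
outer loop
vertex 1.567 -2.853 2.08
vertex 1.751 -2.212 2.211
vertex 1.831 -2.809 2.526
endloop
endfacet
facet normal -0.344 -0.893 0.292
outer loop
vertex 1.567 -2.853 2.08
vertex 1.831 -2.809 2.526
vertex 0.089 -1.928 3.169
endloop
endfacet
facet normal 0.857 -0.146 -0.495
outer loop
vertex 1.831 -2.809 2.526
vertex 1.751 -2.212 2.211
vertex 2.049 -2.415 2.787
endloop
endfacet
facet normal 0.022 -0.561 0.828
outer loop
vertex 1.831 -2.809 2.526
vertex 2.049 -2.415 2.787
vertex 0.089 -1.928 3.169
endloop
endfacet

endsolid


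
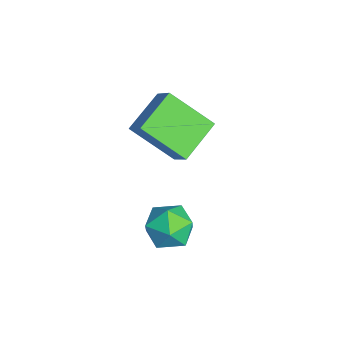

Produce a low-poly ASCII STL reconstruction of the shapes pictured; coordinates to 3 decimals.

solid 
facet normal -0.984 0.099 0.145
outer loop
vertex -1.346 1.685 -0.307
vertex -1.292 1.228 0.371
vertex -1.203 2.042 0.417
endloop
endfacet
facet normal -0.718 0.670 -0.189
outer loop
vertex -1.346 1.685 -0.307
vertex -1.203 2.042 0.417
vertex -0.796 2.29 -0.25
endloop
endfacet
facet normal -0.411 0.449 -0.794
outer loop
vertex -1.346 1.685 -0.307
vertex -0.796 2.29 -0.25
vertex -0.632 1.63 -0.708
endloop
endfacet
facet normal -0.488 -0.259 -0.833
outer loop
vertex -1.346 1.685 -0.307
vertex -0.632 1.63 -0.708
vertex -0.939 0.973 -0.324
endloop
endfacet
facet normal -0.842 -0.476 -0.253
outer loop
vertex -1.346 1.685 -0.307
vertex -0.939 0.973 -0.324
vertex -1.292 1.228 0.371
endloop
endfacet
facet normal -0.209 0.951 0.226
outer loop
vertex -0.796 2.29 -0.25
vertex -1.203 2.042 0.417
vertex -0.401 2.207 0.464
endloop
endfacet
facet normal -0.641 0.027 0.767
outer loop
vertex -1.203 2.042 0.417
vertex -1.292 1.228 0.371
vertex -0.708 1.55 0.848
endloop
endfacet
facet normal -0.411 -0.903 0.123
outer loop
vertex -1.292 1.228 0.371
vertex -0.939 0.973 -0.324
vertex -0.544 0.89 0.39
endloop
endfacet
facet normal 0.162 -0.553 -0.817
outer loop
vertex -0.939 0.973 -0.324
vertex -0.632 1.63 -0.708
vertex -0.137 1.138 -0.277
endloop
endfacet
facet normal 0.287 0.593 -0.752
outer loop
vertex -0.632 1.63 -0.708
vertex -0.796 2.29 -0.25
vertex -0.048 1.952 -0.231
endloop
endfacet
facet normal 0.488 0.259 0.833
outer loop
vertex 0.006 1.495 0.447
vertex -0.401 2.207 0.464
vertex -0.708 1.55 0.848
endloop
endfacet
facet normal 0.411 -0.449 0.794
outer loop
vertex 0.006 1.495 0.447
vertex -0.708 1.55 0.848
vertex -0.544 0.89 0.39
endloop
endfacet
facet normal 0.718 -0.670 0.189
outer loop
vertex 0.006 1.495 0.447
vertex -0.544 0.89 0.39
vertex -0.137 1.138 -0.277
endloop
endfacet
facet normal 0.984 -0.099 -0.145
outer loop
vertex 0.006 1.495 0.447
vertex -0.137 1.138 -0.277
vertex -0.048 1.952 -0.231
endloop
endfacet
facet normal 0.842 0.476 0.253
outer loop
vertex 0.006 1.495 0.447
vertex -0.048 1.952 -0.231
vertex -0.401 2.207 0.464
endloop
endfacet
facet normal -0.162 0.553 0.817
outer loop
vertex -0.708 1.55 0.848
vertex -0.401 2.207 0.464
vertex -1.203 2.042 0.417
endloop
endfacet
facet normal -0.287 -0.593 0.752
outer loop
vertex -0.544 0.89 0.39
vertex -0.708 1.55 0.848
vertex -1.292 1.228 0.371
endloop
endfacet
facet normal 0.209 -0.951 -0.226
outer loop
vertex -0.137 1.138 -0.277
vertex -0.544 0.89 0.39
vertex -0.939 0.973 -0.324
endloop
endfacet
facet normal 0.641 -0.027 -0.767
outer loop
vertex -0.048 1.952 -0.231
vertex -0.137 1.138 -0.277
vertex -0.632 1.63 -0.708
endloop
endfacet
facet normal 0.411 0.903 -0.123
outer loop
vertex -0.401 2.207 0.464
vertex -0.048 1.952 -0.231
vertex -0.796 2.29 -0.25
endloop
endfacet
facet normal -0.626 0.675 0.390
outer loop
vertex -3.613 1.77 3.353
vertex -2.939 1.998 4.04
vertex -2.969 2.961 2.326
endloop
endfacet
facet normal -0.681 -0.230 -0.695
outer loop
vertex -2.061 1.982 1.76
vertex -3.613 1.77 3.353
vertex -2.969 2.961 2.326
endloop
endfacet
facet normal -0.626 0.675 0.390
outer loop
vertex -2.969 2.961 2.326
vertex -2.939 1.998 4.04
vertex -2.294 3.189 3.013
endloop
endfacet
facet normal 0.379 0.701 -0.605
outer loop
vertex -2.294 3.189 3.013
vertex -2.061 1.982 1.76
vertex -2.969 2.961 2.326
endloop
endfacet
facet normal -0.379 -0.701 0.604
outer loop
vertex -3.613 1.77 3.353
vertex -2.031 1.019 3.474
vertex -2.939 1.998 4.04
endloop
endfacet
facet normal -0.682 -0.230 -0.695
outer loop
vertex -2.706 0.791 2.787
vertex -3.613 1.77 3.353
vertex -2.061 1.982 1.76
endloop
endfacet
facet normal -0.379 -0.701 0.605
outer loop
vertex -2.706 0.791 2.787
vertex -2.031 1.019 3.474
vertex -3.613 1.77 3.353
endloop
endfacet
facet normal 0.681 0.230 0.695
outer loop
vertex -2.939 1.998 4.04
vertex -2.031 1.019 3.474
vertex -2.294 3.189 3.013
endloop
endfacet
facet normal 0.379 0.701 -0.604
outer loop
vertex -1.387 2.21 2.447
vertex -2.061 1.982 1.76
vertex -2.294 3.189 3.013
endloop
endfacet
facet normal 0.682 0.230 0.694
outer loop
vertex -2.294 3.189 3.013
vertex -2.031 1.019 3.474
vertex -1.387 2.21 2.447
endloop
endfacet
facet normal 0.626 -0.675 -0.390
outer loop
vertex -1.387 2.21 2.447
vertex -2.706 0.791 2.787
vertex -2.061 1.982 1.76
endloop
endfacet
facet normal 0.626 -0.675 -0.391
outer loop
vertex -2.031 1.019 3.474
vertex -2.706 0.791 2.787
vertex -1.387 2.21 2.447
endloop
endfacet

endsolid
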